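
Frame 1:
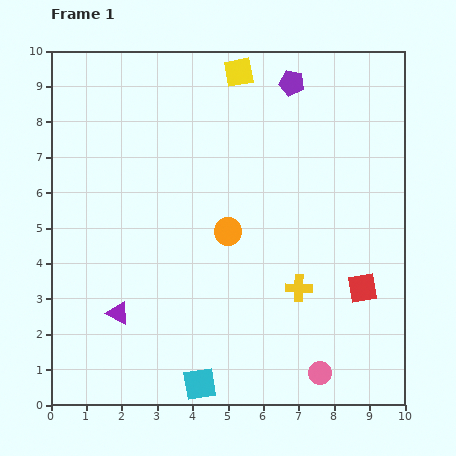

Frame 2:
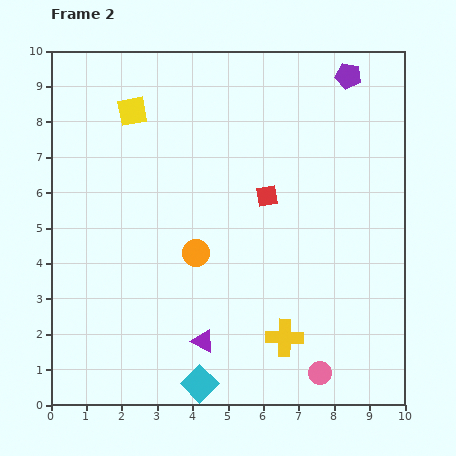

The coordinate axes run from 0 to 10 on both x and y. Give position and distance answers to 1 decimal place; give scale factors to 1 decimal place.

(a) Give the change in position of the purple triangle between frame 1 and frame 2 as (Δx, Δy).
(2.4, -0.8)

The purple triangle was at (1.9, 2.6) in frame 1 and (4.3, 1.8) in frame 2.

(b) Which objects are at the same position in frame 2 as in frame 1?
the pink circle, the cyan square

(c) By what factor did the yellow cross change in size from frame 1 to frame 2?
1.4×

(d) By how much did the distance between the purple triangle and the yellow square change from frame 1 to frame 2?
-0.8

Distance in frame 1: 7.6. Distance in frame 2: 6.8.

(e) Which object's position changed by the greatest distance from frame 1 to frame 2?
the red square

(moved 3.7; next 3.2)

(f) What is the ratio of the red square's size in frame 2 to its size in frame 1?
0.7×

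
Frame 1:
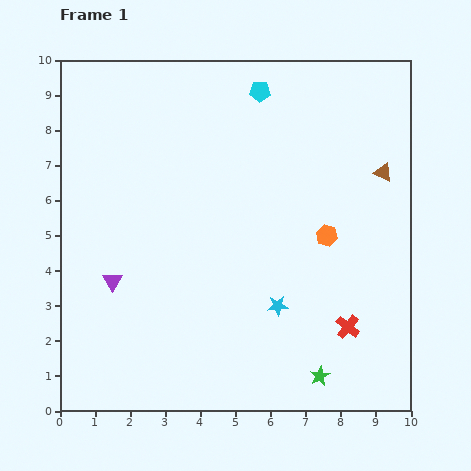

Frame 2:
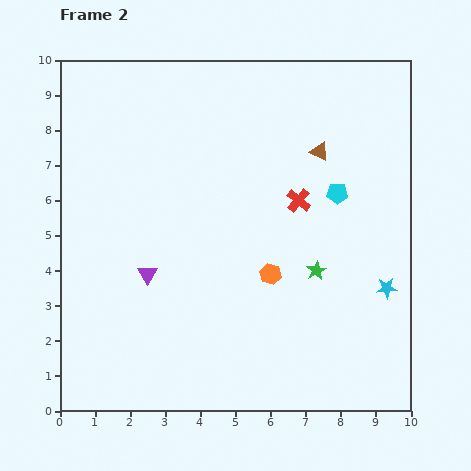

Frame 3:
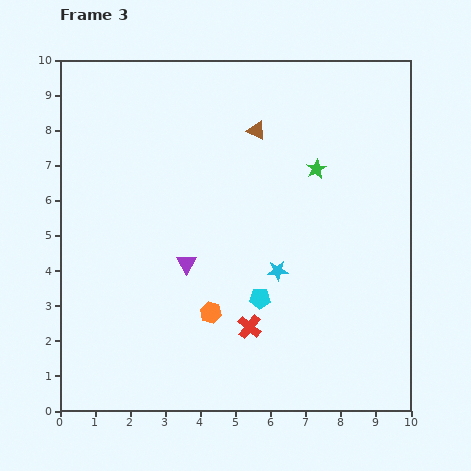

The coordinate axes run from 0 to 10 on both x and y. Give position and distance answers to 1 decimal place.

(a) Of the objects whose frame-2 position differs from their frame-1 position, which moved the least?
the purple triangle

(moved 1.0)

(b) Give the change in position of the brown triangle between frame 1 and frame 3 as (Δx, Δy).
(-3.6, 1.2)

The brown triangle was at (9.2, 6.8) in frame 1 and (5.6, 8.0) in frame 3.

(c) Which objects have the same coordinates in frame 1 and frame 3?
none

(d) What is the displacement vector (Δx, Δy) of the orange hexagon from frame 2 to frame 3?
(-1.7, -1.1)

The orange hexagon was at (6.0, 3.9) in frame 2 and (4.3, 2.8) in frame 3.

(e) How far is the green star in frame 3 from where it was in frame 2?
2.9

The green star moved from (7.3, 4.0) to (7.3, 6.9), a distance of √(0.0² + 2.9²) ≈ 2.9.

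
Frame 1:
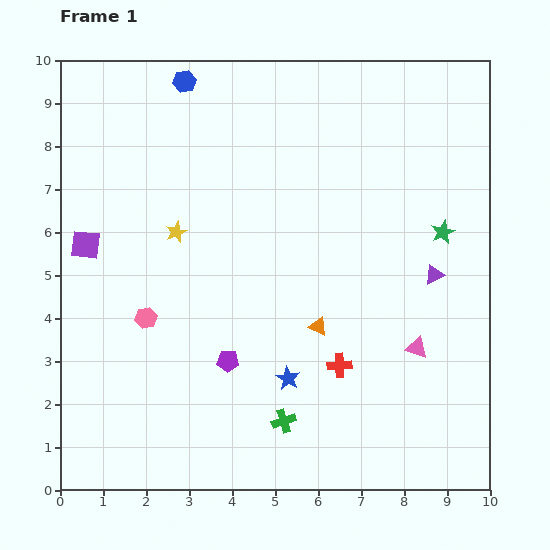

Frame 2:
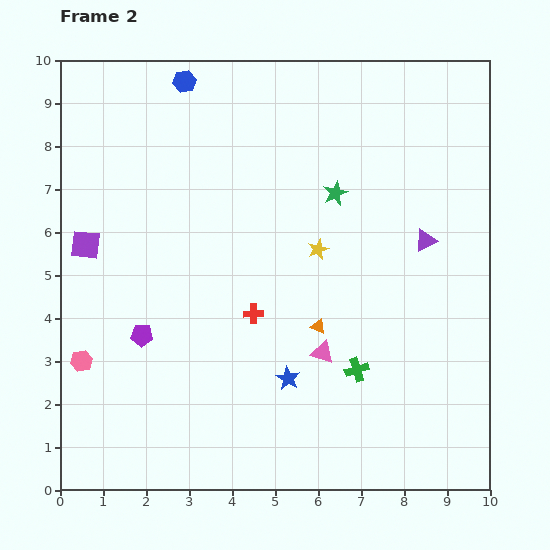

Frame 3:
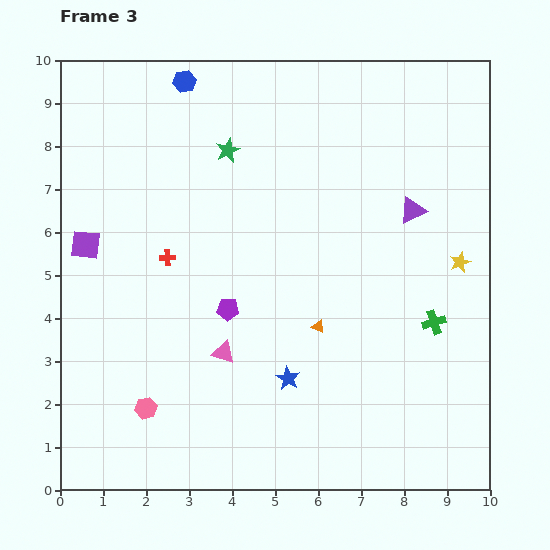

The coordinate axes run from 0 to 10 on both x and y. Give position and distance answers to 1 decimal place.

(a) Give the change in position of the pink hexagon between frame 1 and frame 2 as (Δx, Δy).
(-1.5, -1.0)

The pink hexagon was at (2.0, 4.0) in frame 1 and (0.5, 3.0) in frame 2.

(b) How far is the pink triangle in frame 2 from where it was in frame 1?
2.2

The pink triangle moved from (8.3, 3.3) to (6.1, 3.2), a distance of √(2.2² + 0.1²) ≈ 2.2.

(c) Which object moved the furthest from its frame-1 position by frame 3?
the yellow star

(moved 6.6; next 5.3)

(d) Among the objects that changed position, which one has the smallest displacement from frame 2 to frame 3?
the purple triangle

(moved 0.8)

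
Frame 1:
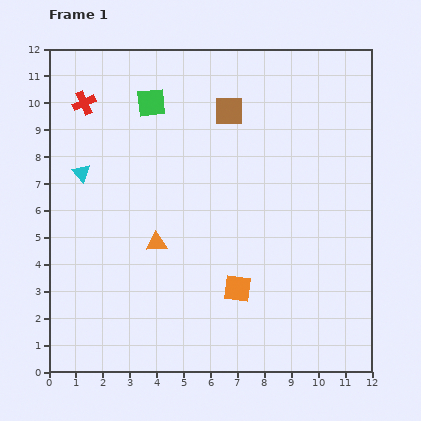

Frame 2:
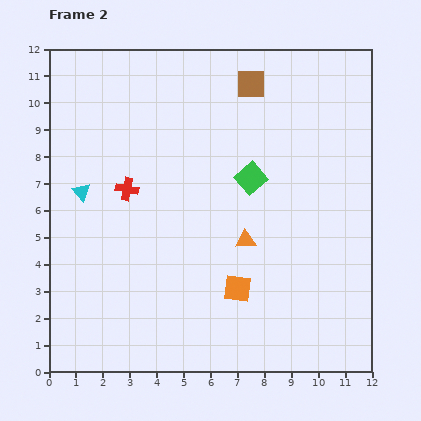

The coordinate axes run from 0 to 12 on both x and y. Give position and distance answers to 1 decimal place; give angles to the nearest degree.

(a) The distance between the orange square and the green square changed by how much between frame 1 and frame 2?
-3.5

Distance in frame 1: 7.6. Distance in frame 2: 4.1.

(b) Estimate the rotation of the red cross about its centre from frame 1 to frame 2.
36° clockwise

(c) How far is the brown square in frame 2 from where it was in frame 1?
1.3

The brown square moved from (6.7, 9.7) to (7.5, 10.7), a distance of √(0.8² + 1.0²) ≈ 1.3.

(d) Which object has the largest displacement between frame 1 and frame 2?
the green square

(moved 4.6; next 3.6)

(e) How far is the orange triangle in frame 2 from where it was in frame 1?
3.3

The orange triangle moved from (4.0, 4.8) to (7.3, 4.9), a distance of √(3.3² + 0.1²) ≈ 3.3.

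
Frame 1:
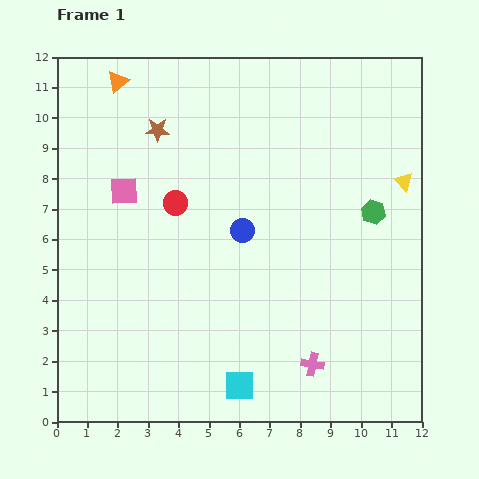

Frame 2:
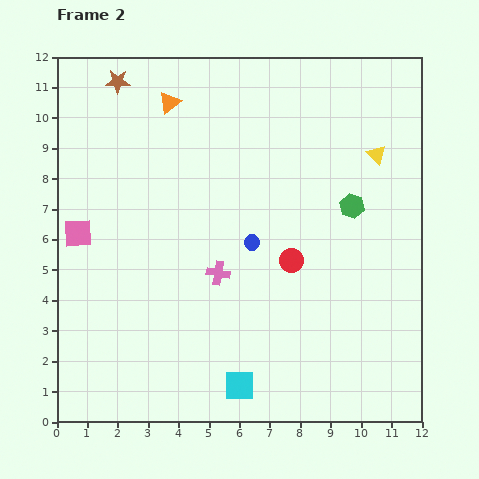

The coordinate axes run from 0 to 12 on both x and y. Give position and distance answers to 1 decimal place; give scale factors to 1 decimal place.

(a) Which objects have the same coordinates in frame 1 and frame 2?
the cyan square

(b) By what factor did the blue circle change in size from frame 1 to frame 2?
0.6×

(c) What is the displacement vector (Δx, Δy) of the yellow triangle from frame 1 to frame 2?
(-0.9, 0.9)

The yellow triangle was at (11.4, 7.9) in frame 1 and (10.5, 8.8) in frame 2.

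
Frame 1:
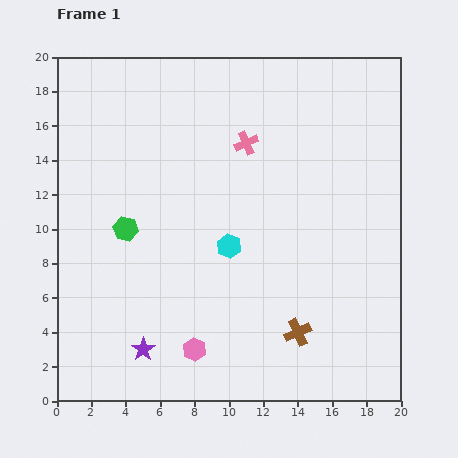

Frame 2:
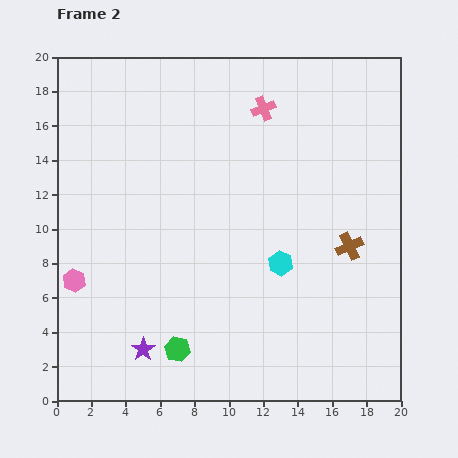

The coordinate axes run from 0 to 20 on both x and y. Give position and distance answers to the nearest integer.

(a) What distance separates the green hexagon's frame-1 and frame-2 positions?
8

The green hexagon moved from (4, 10) to (7, 3), a distance of √(3² + 7²) ≈ 8.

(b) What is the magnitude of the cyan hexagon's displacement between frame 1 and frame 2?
3

The cyan hexagon moved from (10, 9) to (13, 8), a distance of √(3² + 1²) ≈ 3.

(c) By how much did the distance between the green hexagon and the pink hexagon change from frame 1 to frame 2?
-1

Distance in frame 1: 8. Distance in frame 2: 7.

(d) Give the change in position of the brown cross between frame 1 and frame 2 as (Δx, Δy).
(3, 5)

The brown cross was at (14, 4) in frame 1 and (17, 9) in frame 2.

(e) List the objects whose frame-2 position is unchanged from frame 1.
the purple star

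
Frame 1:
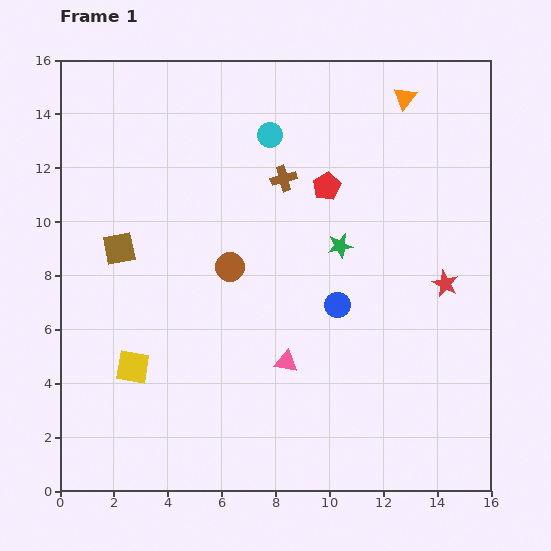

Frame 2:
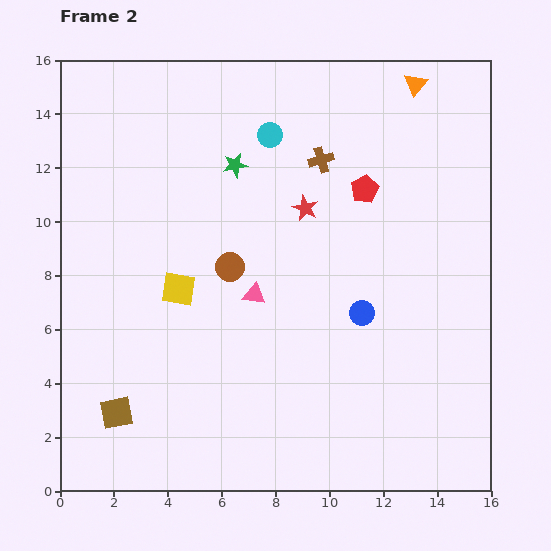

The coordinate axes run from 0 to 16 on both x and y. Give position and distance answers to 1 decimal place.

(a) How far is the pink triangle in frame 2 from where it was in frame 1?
2.8

The pink triangle moved from (8.4, 4.8) to (7.2, 7.3), a distance of √(1.2² + 2.5²) ≈ 2.8.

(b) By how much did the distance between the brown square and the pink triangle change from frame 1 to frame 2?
-0.8

Distance in frame 1: 7.5. Distance in frame 2: 6.7.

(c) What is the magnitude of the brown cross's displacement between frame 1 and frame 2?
1.6

The brown cross moved from (8.3, 11.6) to (9.7, 12.3), a distance of √(1.4² + 0.7²) ≈ 1.6.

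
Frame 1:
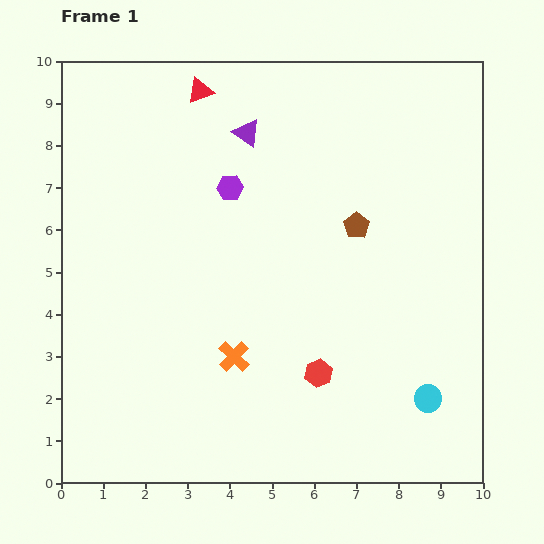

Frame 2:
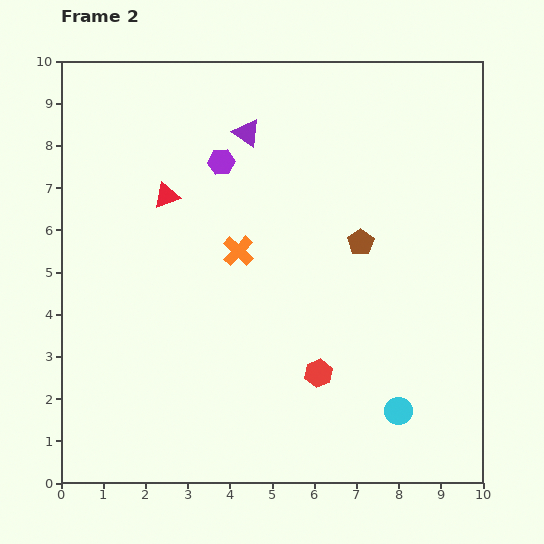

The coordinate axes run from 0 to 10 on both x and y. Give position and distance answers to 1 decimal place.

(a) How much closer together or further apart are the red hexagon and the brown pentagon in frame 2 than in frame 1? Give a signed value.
-0.3

Distance in frame 1: 3.6. Distance in frame 2: 3.3.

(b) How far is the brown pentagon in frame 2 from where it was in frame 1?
0.4

The brown pentagon moved from (7.0, 6.1) to (7.1, 5.7), a distance of √(0.1² + 0.4²) ≈ 0.4.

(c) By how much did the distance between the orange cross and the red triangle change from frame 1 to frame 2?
-4.3

Distance in frame 1: 6.4. Distance in frame 2: 2.1.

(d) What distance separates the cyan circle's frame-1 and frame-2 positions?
0.8

The cyan circle moved from (8.7, 2.0) to (8.0, 1.7), a distance of √(0.7² + 0.3²) ≈ 0.8.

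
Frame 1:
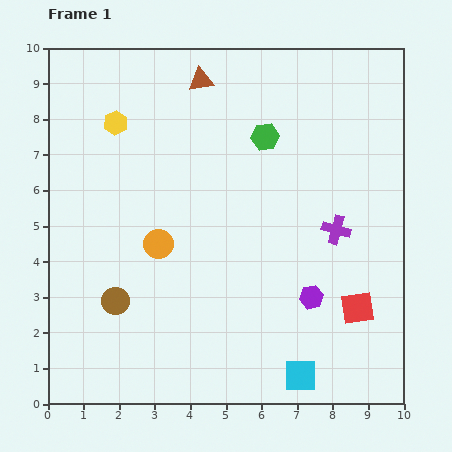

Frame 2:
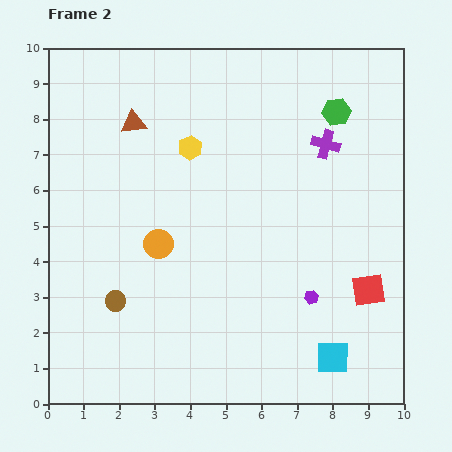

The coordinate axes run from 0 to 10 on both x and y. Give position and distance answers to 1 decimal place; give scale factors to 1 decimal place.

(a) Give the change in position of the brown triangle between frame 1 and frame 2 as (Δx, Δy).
(-1.9, -1.2)

The brown triangle was at (4.3, 9.1) in frame 1 and (2.4, 7.9) in frame 2.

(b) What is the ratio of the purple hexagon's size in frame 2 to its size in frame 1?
0.6×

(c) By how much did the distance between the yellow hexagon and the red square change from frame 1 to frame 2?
-2.2

Distance in frame 1: 8.6. Distance in frame 2: 6.4.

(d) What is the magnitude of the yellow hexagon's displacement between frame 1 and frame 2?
2.2

The yellow hexagon moved from (1.9, 7.9) to (4.0, 7.2), a distance of √(2.1² + 0.7²) ≈ 2.2.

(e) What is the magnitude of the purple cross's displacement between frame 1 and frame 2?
2.4

The purple cross moved from (8.1, 4.9) to (7.8, 7.3), a distance of √(0.3² + 2.4²) ≈ 2.4.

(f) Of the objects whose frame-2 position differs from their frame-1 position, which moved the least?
the red square

(moved 0.6)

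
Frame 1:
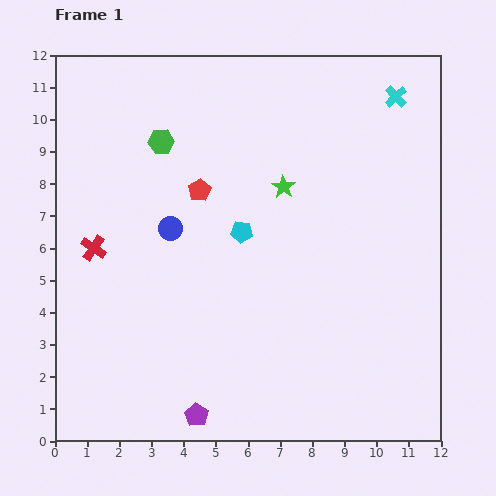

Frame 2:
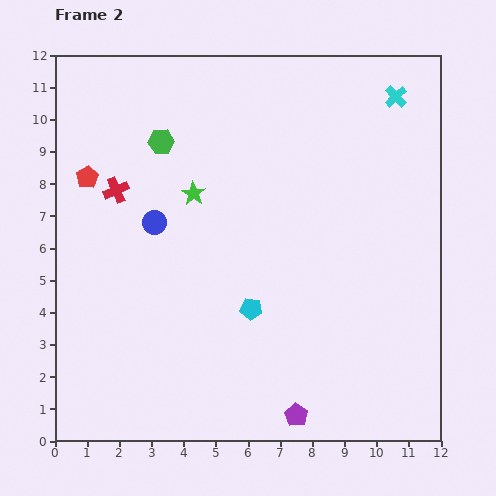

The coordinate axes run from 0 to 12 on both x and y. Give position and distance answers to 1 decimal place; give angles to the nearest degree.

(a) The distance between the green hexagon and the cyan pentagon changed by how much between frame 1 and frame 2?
+2.1

Distance in frame 1: 3.8. Distance in frame 2: 5.9.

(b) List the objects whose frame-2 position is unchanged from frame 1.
the green hexagon, the cyan cross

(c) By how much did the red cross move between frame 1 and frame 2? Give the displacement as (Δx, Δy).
(0.7, 1.8)

The red cross was at (1.2, 6.0) in frame 1 and (1.9, 7.8) in frame 2.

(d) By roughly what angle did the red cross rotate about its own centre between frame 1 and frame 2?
32° clockwise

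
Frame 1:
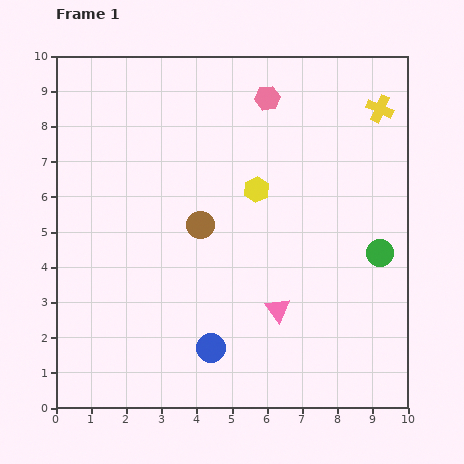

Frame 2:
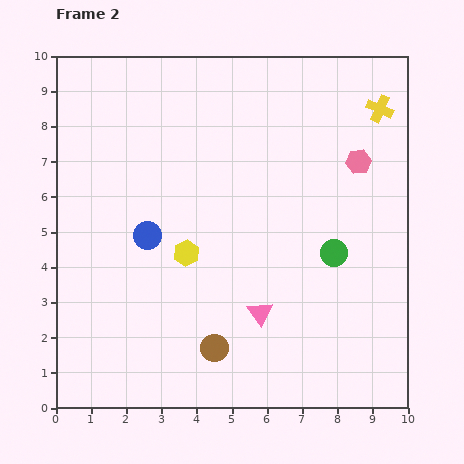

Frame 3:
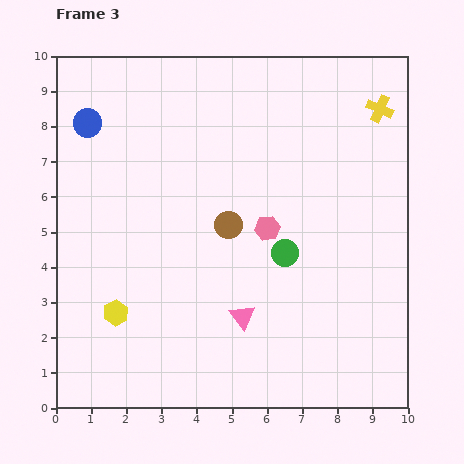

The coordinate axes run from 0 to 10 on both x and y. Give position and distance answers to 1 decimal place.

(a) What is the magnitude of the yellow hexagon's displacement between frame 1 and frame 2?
2.7

The yellow hexagon moved from (5.7, 6.2) to (3.7, 4.4), a distance of √(2.0² + 1.8²) ≈ 2.7.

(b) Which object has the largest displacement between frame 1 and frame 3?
the blue circle

(moved 7.3; next 5.3)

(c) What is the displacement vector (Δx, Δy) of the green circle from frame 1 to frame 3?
(-2.7, 0.0)

The green circle was at (9.2, 4.4) in frame 1 and (6.5, 4.4) in frame 3.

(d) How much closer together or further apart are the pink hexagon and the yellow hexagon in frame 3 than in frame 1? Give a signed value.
+2.3

Distance in frame 1: 2.6. Distance in frame 3: 4.9.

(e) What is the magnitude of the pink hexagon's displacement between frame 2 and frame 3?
3.2

The pink hexagon moved from (8.6, 7.0) to (6.0, 5.1), a distance of √(2.6² + 1.9²) ≈ 3.2.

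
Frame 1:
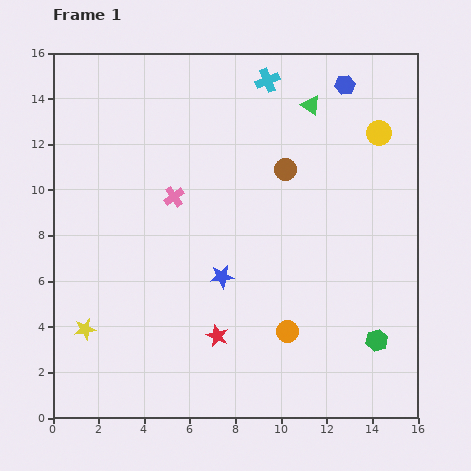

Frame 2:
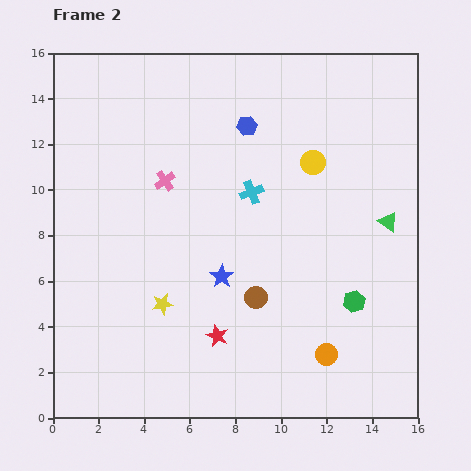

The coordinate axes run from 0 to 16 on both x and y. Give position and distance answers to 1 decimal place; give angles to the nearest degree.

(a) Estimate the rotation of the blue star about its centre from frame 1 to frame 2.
28° counter-clockwise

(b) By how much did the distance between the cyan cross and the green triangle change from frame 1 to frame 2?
+3.9

Distance in frame 1: 2.2. Distance in frame 2: 6.1.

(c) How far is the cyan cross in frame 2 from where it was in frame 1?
4.9

The cyan cross moved from (9.4, 14.8) to (8.7, 9.9), a distance of √(0.7² + 4.9²) ≈ 4.9.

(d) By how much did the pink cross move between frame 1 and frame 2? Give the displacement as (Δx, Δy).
(-0.4, 0.7)

The pink cross was at (5.3, 9.7) in frame 1 and (4.9, 10.4) in frame 2.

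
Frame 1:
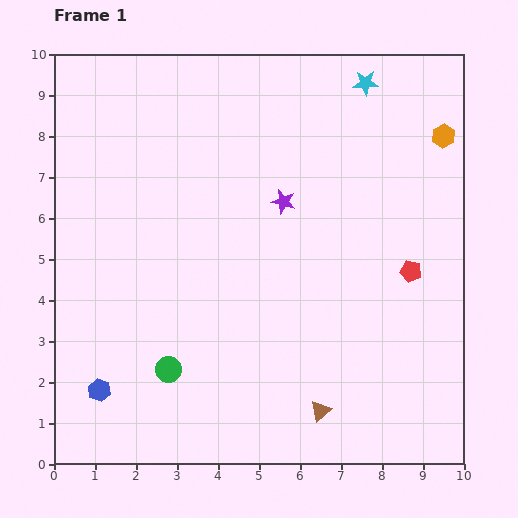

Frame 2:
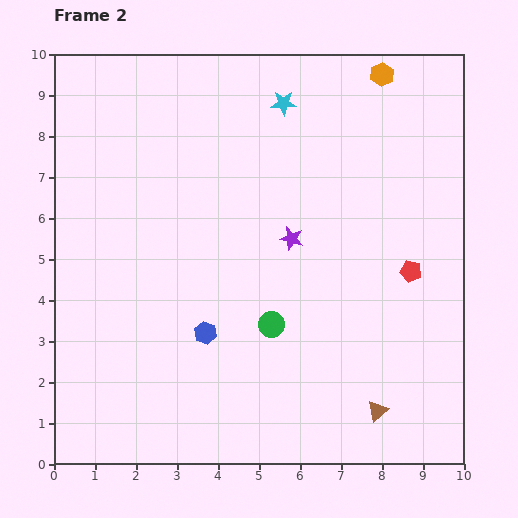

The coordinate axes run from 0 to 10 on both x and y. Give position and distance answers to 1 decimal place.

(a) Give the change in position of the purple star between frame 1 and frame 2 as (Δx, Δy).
(0.2, -0.9)

The purple star was at (5.6, 6.4) in frame 1 and (5.8, 5.5) in frame 2.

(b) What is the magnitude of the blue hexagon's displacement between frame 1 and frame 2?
3.0

The blue hexagon moved from (1.1, 1.8) to (3.7, 3.2), a distance of √(2.6² + 1.4²) ≈ 3.0.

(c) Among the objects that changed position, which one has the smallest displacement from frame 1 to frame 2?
the purple star

(moved 0.9)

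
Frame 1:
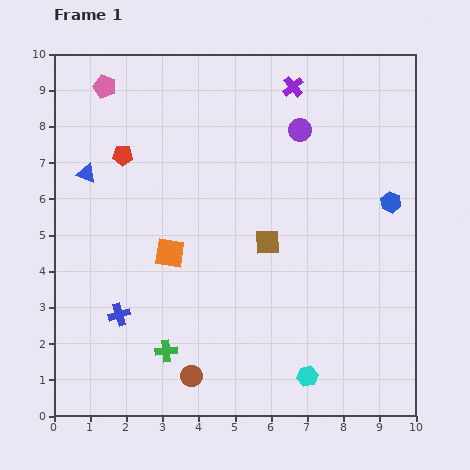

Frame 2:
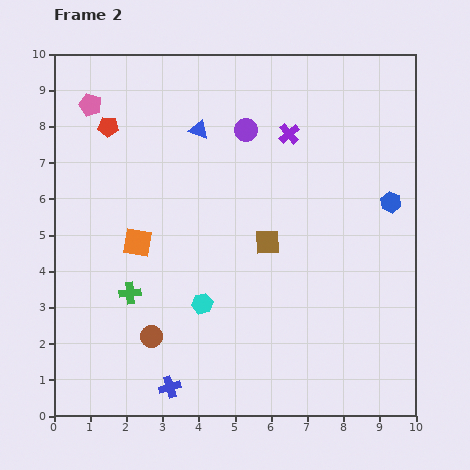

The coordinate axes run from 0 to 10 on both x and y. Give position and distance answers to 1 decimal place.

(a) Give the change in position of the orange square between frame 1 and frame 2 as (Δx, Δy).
(-0.9, 0.3)

The orange square was at (3.2, 4.5) in frame 1 and (2.3, 4.8) in frame 2.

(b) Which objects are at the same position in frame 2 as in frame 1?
the blue hexagon, the brown square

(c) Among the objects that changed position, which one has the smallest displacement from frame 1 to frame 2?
the pink pentagon

(moved 0.6)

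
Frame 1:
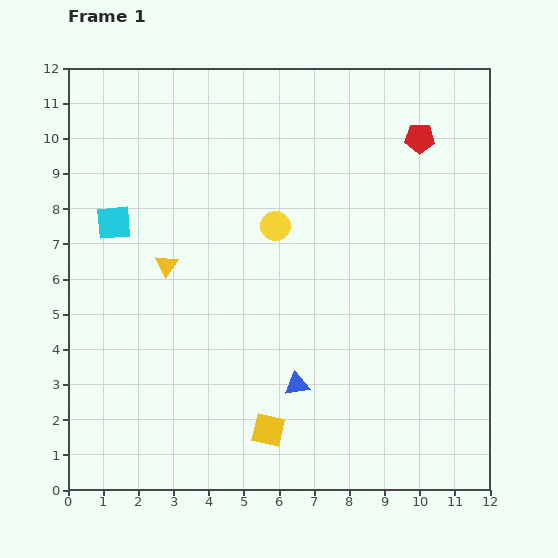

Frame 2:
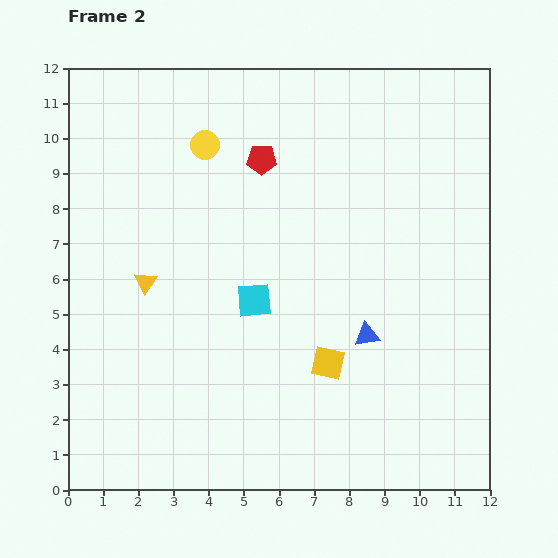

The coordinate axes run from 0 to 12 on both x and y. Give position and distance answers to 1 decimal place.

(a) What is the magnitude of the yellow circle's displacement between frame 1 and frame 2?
3.0

The yellow circle moved from (5.9, 7.5) to (3.9, 9.8), a distance of √(2.0² + 2.3²) ≈ 3.0.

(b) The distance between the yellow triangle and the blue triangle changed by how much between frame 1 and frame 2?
+1.5

Distance in frame 1: 5.0. Distance in frame 2: 6.5.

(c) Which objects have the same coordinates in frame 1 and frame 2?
none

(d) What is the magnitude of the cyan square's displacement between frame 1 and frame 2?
4.6

The cyan square moved from (1.3, 7.6) to (5.3, 5.4), a distance of √(4.0² + 2.2²) ≈ 4.6.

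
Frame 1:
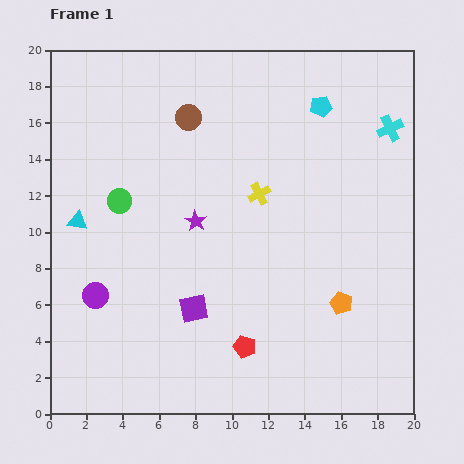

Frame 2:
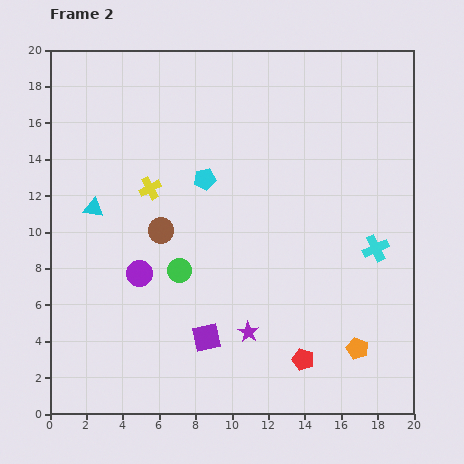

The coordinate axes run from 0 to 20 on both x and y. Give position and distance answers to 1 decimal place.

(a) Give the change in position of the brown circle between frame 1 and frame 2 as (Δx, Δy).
(-1.5, -6.2)

The brown circle was at (7.6, 16.3) in frame 1 and (6.1, 10.1) in frame 2.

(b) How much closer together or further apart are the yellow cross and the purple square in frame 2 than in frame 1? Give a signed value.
+1.5

Distance in frame 1: 7.3. Distance in frame 2: 8.8.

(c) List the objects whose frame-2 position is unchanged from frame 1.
none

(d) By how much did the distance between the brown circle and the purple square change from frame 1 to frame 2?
-4.1

Distance in frame 1: 10.5. Distance in frame 2: 6.4.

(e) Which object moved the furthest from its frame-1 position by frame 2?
the cyan pentagon

(moved 7.5; next 6.8)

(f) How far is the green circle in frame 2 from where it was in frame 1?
5.0

The green circle moved from (3.8, 11.7) to (7.1, 7.9), a distance of √(3.3² + 3.8²) ≈ 5.0.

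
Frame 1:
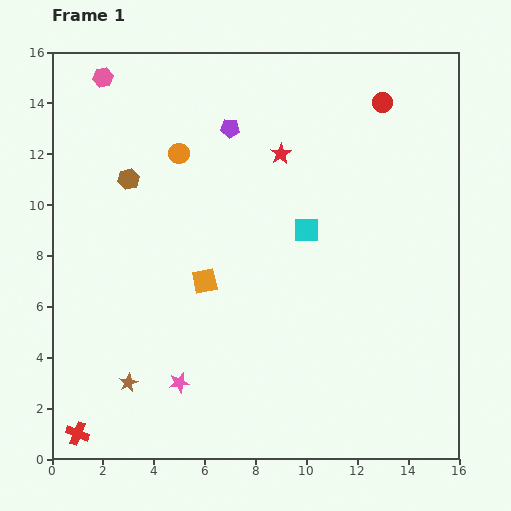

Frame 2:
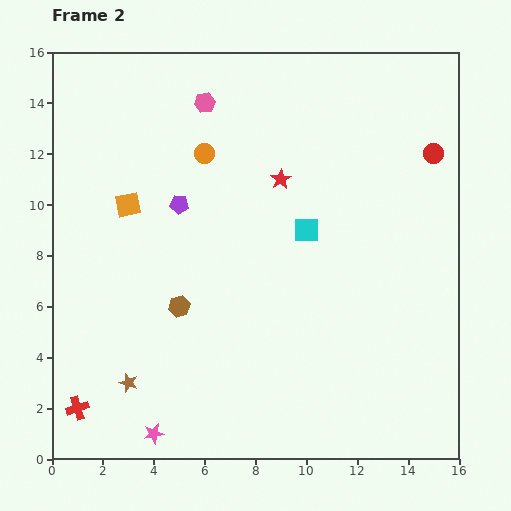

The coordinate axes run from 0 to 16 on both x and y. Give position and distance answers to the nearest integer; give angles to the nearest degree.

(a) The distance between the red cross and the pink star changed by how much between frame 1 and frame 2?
-1

Distance in frame 1: 4. Distance in frame 2: 3.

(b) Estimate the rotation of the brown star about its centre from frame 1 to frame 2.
27° counter-clockwise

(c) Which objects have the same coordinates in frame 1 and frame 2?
the brown star, the cyan square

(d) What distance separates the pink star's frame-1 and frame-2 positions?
2

The pink star moved from (5, 3) to (4, 1), a distance of √(1² + 2²) ≈ 2.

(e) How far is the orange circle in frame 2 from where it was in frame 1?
1

The orange circle moved from (5, 12) to (6, 12), a distance of √(1² + 0²) ≈ 1.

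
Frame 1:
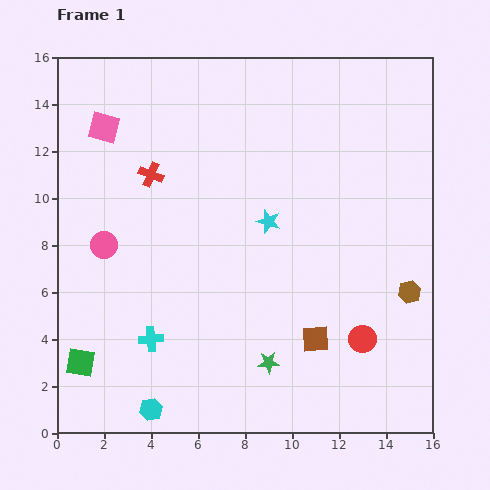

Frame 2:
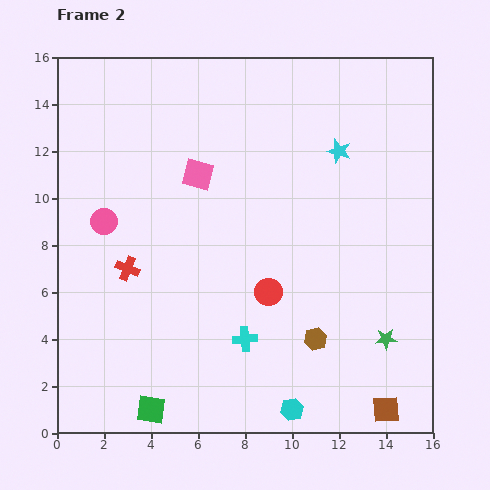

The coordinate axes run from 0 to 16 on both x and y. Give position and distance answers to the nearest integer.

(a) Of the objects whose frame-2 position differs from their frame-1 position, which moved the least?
the pink circle

(moved 1)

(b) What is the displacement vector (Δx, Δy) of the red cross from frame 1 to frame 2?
(-1, -4)

The red cross was at (4, 11) in frame 1 and (3, 7) in frame 2.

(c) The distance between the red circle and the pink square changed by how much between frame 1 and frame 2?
-8

Distance in frame 1: 14. Distance in frame 2: 6.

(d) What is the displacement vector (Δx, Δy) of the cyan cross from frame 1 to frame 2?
(4, 0)

The cyan cross was at (4, 4) in frame 1 and (8, 4) in frame 2.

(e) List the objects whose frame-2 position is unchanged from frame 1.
none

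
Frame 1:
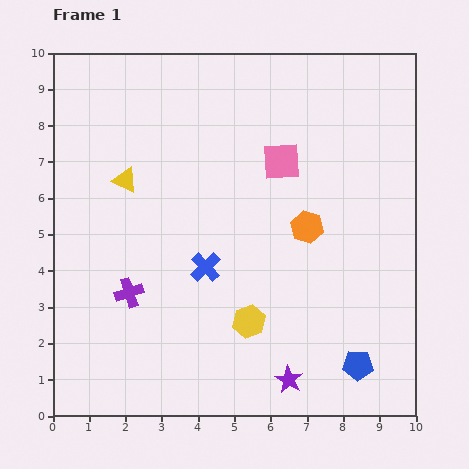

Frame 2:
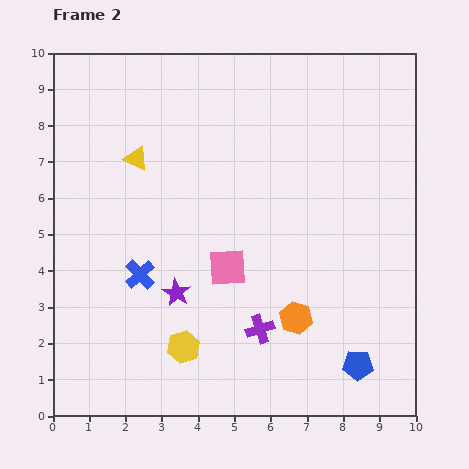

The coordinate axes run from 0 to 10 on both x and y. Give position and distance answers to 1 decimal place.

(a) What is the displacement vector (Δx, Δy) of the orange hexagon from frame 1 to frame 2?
(-0.3, -2.5)

The orange hexagon was at (7.0, 5.2) in frame 1 and (6.7, 2.7) in frame 2.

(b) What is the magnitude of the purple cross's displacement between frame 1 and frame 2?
3.7

The purple cross moved from (2.1, 3.4) to (5.7, 2.4), a distance of √(3.6² + 1.0²) ≈ 3.7.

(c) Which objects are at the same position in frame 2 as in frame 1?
the blue pentagon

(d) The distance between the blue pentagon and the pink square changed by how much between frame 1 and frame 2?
-1.5

Distance in frame 1: 6.0. Distance in frame 2: 4.5.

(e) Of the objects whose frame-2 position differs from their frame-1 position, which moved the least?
the yellow triangle

(moved 0.7)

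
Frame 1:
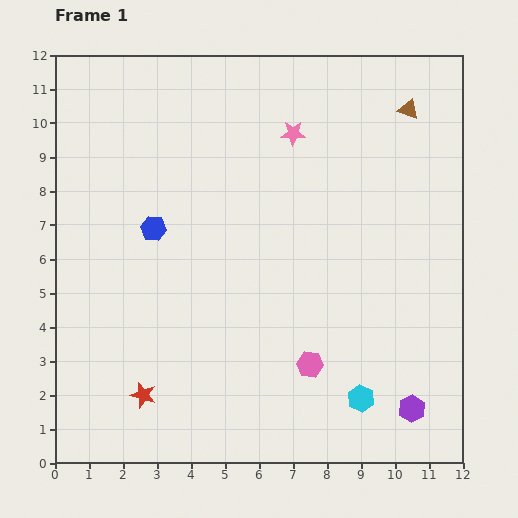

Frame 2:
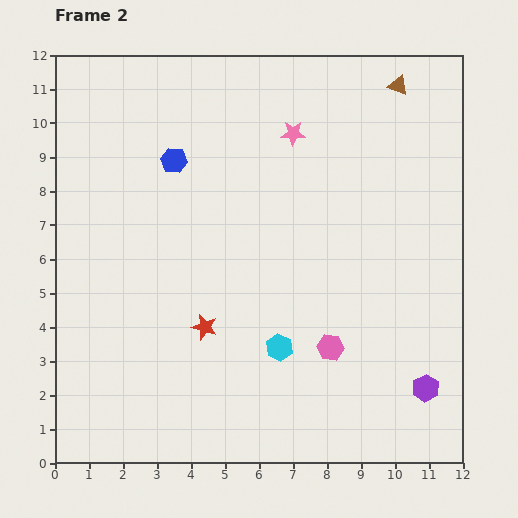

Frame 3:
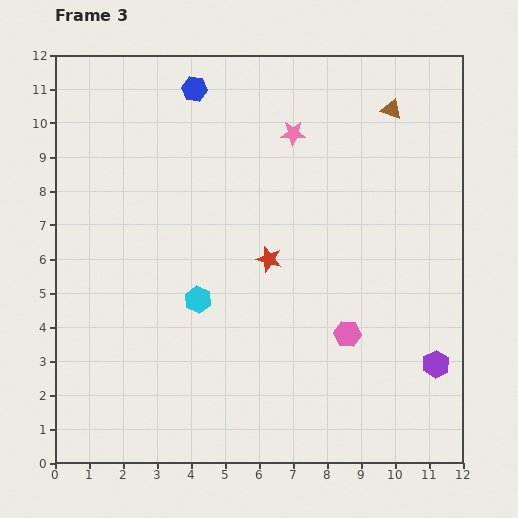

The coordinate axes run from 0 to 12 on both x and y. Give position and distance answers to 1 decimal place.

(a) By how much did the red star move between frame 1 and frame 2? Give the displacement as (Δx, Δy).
(1.8, 2.0)

The red star was at (2.6, 2.0) in frame 1 and (4.4, 4.0) in frame 2.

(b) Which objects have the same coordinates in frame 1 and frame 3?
the pink star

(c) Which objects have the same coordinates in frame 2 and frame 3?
the pink star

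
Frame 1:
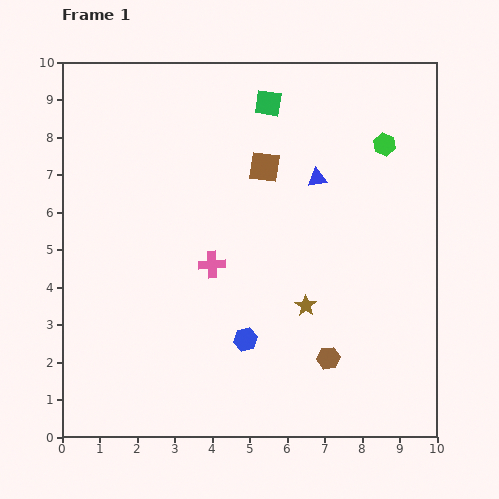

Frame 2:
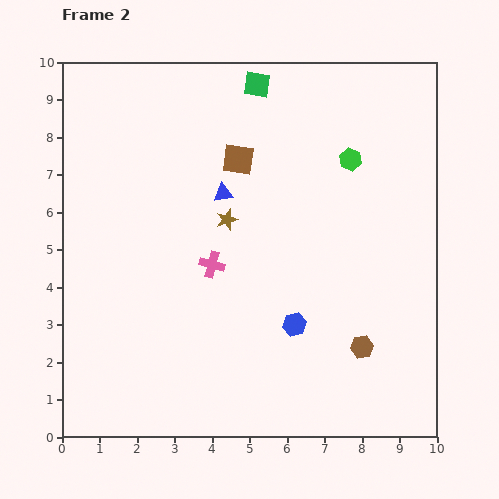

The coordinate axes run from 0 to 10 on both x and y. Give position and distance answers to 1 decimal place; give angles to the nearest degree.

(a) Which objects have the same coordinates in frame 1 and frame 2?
the pink cross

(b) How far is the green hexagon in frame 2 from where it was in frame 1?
1.0

The green hexagon moved from (8.6, 7.8) to (7.7, 7.4), a distance of √(0.9² + 0.4²) ≈ 1.0.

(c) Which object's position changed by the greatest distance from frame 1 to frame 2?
the brown star

(moved 3.1; next 2.5)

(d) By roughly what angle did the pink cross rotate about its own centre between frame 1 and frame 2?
18° clockwise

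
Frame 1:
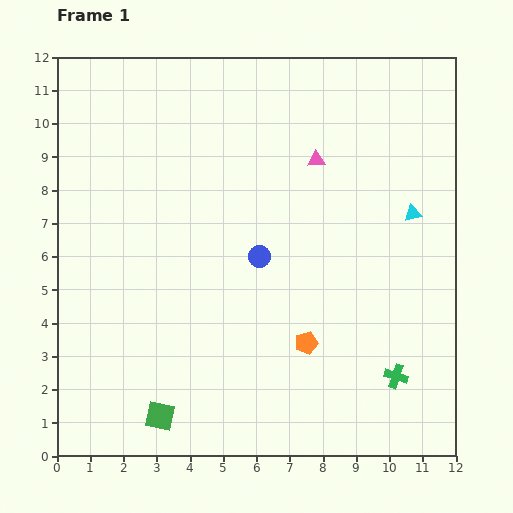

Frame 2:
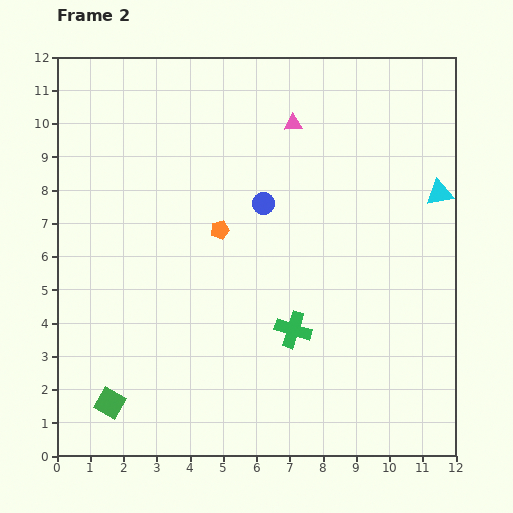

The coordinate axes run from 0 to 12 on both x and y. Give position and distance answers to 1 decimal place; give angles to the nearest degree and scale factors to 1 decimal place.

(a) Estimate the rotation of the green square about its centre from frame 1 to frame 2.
17° clockwise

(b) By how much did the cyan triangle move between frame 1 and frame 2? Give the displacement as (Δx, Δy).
(0.8, 0.6)

The cyan triangle was at (10.7, 7.3) in frame 1 and (11.5, 7.9) in frame 2.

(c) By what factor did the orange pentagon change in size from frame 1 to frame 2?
0.8×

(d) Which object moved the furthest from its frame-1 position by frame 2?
the orange pentagon

(moved 4.3; next 3.4)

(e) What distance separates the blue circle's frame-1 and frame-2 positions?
1.6

The blue circle moved from (6.1, 6.0) to (6.2, 7.6), a distance of √(0.1² + 1.6²) ≈ 1.6.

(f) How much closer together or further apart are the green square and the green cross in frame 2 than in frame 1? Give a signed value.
-1.3

Distance in frame 1: 7.2. Distance in frame 2: 5.9.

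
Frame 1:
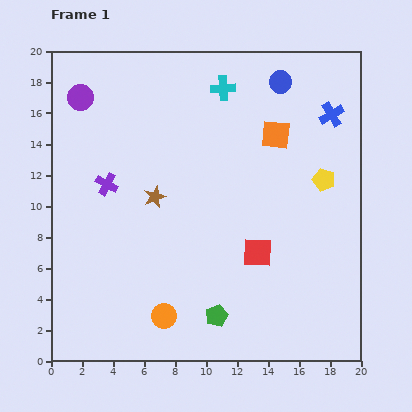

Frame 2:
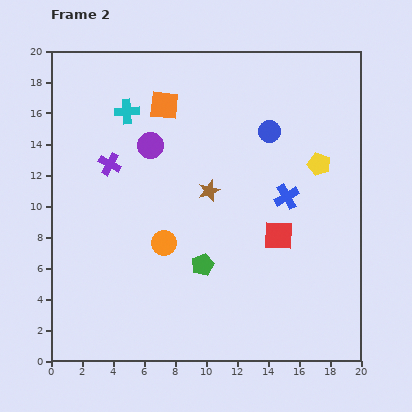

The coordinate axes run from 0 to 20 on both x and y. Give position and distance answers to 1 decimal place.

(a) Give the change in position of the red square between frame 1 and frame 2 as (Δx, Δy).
(1.4, 1.1)

The red square was at (13.3, 7.0) in frame 1 and (14.7, 8.1) in frame 2.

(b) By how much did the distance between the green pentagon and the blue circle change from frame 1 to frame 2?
-6.0

Distance in frame 1: 15.6. Distance in frame 2: 9.6.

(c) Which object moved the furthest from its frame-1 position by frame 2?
the orange square

(moved 7.4; next 6.4)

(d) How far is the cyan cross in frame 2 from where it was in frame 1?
6.4

The cyan cross moved from (11.1, 17.6) to (4.9, 16.1), a distance of √(6.2² + 1.5²) ≈ 6.4.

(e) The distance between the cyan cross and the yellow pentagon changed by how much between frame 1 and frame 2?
+4.1

Distance in frame 1: 8.8. Distance in frame 2: 12.9.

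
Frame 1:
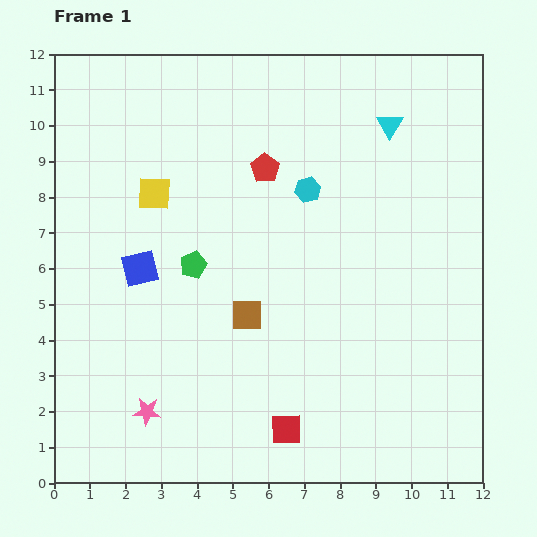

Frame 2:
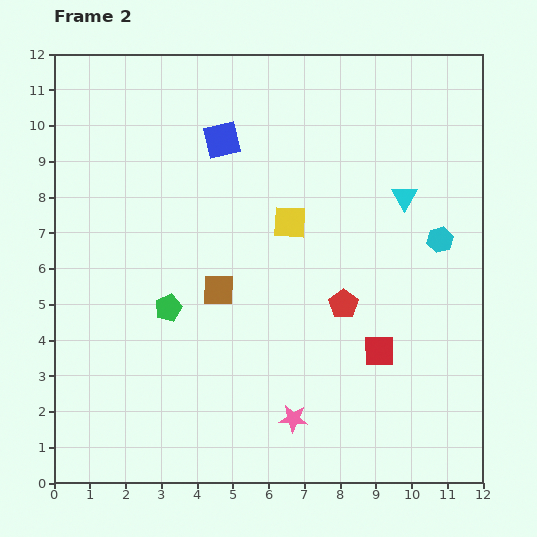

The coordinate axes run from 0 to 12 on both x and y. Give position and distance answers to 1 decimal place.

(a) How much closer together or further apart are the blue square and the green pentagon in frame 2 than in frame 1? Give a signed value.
+3.4

Distance in frame 1: 1.5. Distance in frame 2: 4.9.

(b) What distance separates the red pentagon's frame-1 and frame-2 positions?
4.4

The red pentagon moved from (5.9, 8.8) to (8.1, 5.0), a distance of √(2.2² + 3.8²) ≈ 4.4.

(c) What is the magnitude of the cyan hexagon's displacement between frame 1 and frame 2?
4.0

The cyan hexagon moved from (7.1, 8.2) to (10.8, 6.8), a distance of √(3.7² + 1.4²) ≈ 4.0.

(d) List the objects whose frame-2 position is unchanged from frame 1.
none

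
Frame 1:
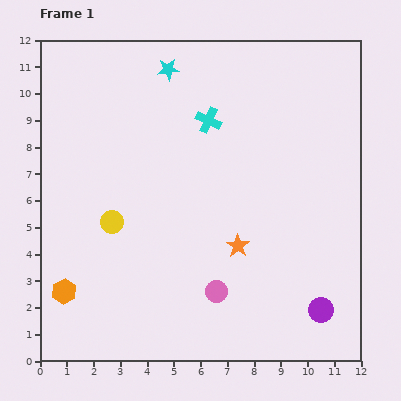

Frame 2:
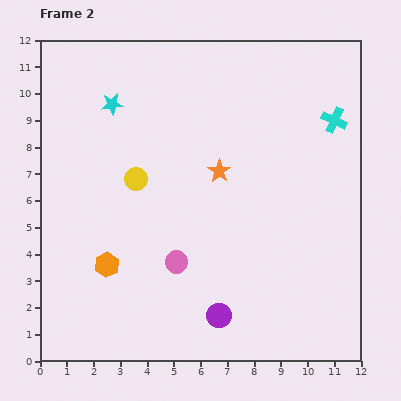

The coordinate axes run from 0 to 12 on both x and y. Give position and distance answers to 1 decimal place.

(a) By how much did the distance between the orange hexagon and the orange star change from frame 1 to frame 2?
-1.2

Distance in frame 1: 6.7. Distance in frame 2: 5.5.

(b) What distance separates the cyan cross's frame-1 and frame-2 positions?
4.7

The cyan cross moved from (6.3, 9.0) to (11.0, 9.0), a distance of √(4.7² + 0.0²) ≈ 4.7.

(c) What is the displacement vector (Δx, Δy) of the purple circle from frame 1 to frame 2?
(-3.8, -0.2)

The purple circle was at (10.5, 1.9) in frame 1 and (6.7, 1.7) in frame 2.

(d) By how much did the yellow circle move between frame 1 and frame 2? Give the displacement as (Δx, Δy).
(0.9, 1.6)

The yellow circle was at (2.7, 5.2) in frame 1 and (3.6, 6.8) in frame 2.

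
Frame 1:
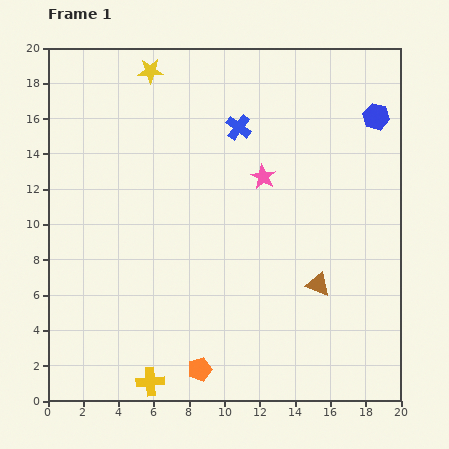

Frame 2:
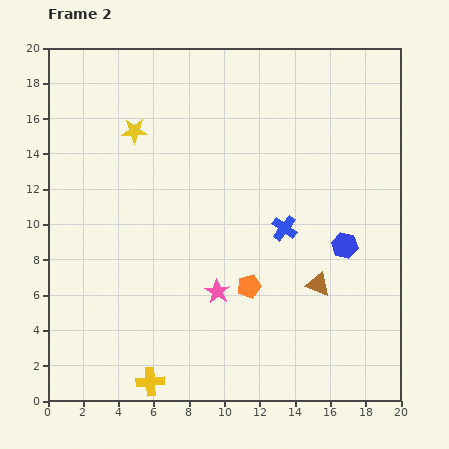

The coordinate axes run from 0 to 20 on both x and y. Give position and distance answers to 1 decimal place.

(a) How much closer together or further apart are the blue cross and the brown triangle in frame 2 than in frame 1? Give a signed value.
-6.3

Distance in frame 1: 10.0. Distance in frame 2: 3.7.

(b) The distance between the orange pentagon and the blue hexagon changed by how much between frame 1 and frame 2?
-11.5

Distance in frame 1: 17.4. Distance in frame 2: 5.9.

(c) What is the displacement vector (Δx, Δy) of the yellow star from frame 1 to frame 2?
(-0.9, -3.4)

The yellow star was at (5.8, 18.7) in frame 1 and (4.9, 15.3) in frame 2.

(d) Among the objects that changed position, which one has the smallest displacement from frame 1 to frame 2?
the yellow star

(moved 3.5)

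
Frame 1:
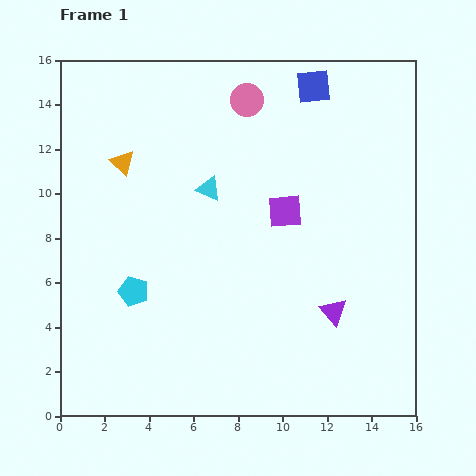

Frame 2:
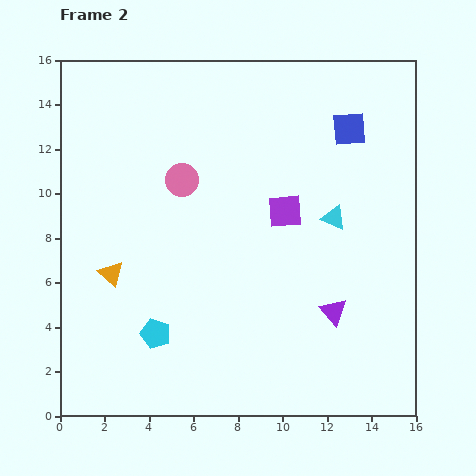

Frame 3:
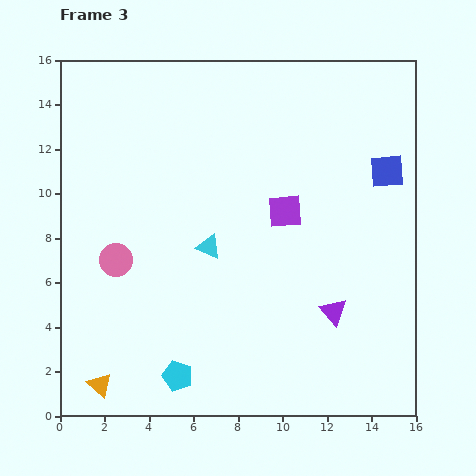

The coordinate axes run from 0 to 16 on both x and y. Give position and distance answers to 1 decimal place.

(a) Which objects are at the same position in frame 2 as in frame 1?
the purple triangle, the purple square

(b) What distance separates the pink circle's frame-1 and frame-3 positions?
9.3

The pink circle moved from (8.4, 14.2) to (2.5, 7.0), a distance of √(5.9² + 7.2²) ≈ 9.3.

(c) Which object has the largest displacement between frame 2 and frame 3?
the cyan triangle

(moved 5.7; next 5.0)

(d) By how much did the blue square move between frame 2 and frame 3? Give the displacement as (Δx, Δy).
(1.7, -1.9)

The blue square was at (13.0, 12.9) in frame 2 and (14.7, 11.0) in frame 3.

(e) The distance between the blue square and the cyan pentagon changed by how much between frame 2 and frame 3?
+0.5

Distance in frame 2: 12.7. Distance in frame 3: 13.2.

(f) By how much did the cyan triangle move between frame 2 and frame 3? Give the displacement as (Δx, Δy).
(-5.6, -1.3)

The cyan triangle was at (12.3, 8.9) in frame 2 and (6.7, 7.6) in frame 3.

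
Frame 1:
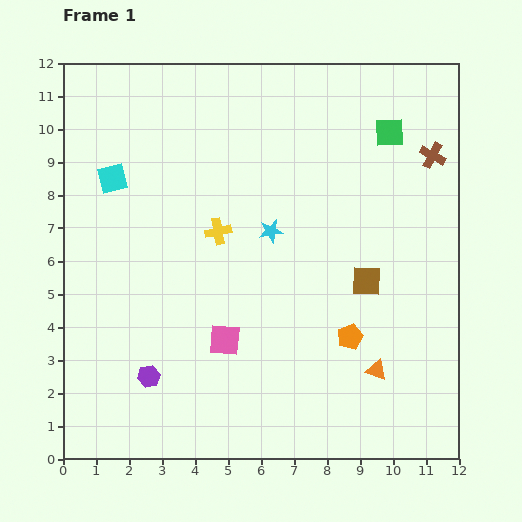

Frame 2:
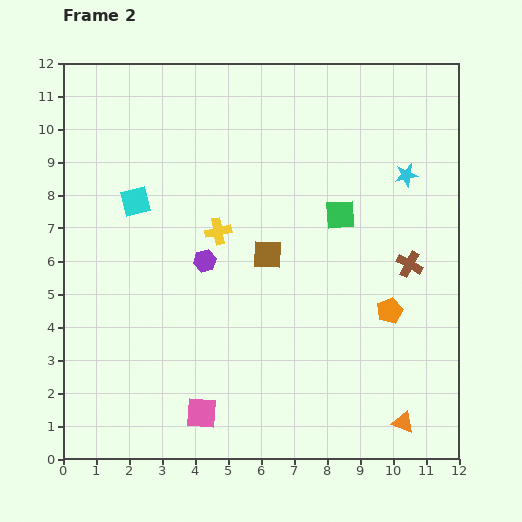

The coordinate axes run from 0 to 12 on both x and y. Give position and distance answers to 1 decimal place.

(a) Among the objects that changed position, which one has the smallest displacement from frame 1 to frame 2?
the cyan square

(moved 1.0)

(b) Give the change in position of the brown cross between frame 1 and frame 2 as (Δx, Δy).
(-0.7, -3.3)

The brown cross was at (11.2, 9.2) in frame 1 and (10.5, 5.9) in frame 2.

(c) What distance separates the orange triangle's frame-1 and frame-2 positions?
1.8

The orange triangle moved from (9.5, 2.7) to (10.3, 1.1), a distance of √(0.8² + 1.6²) ≈ 1.8.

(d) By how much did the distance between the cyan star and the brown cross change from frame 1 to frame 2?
-2.7

Distance in frame 1: 5.4. Distance in frame 2: 2.7.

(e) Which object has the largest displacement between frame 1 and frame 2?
the cyan star

(moved 4.4; next 3.9)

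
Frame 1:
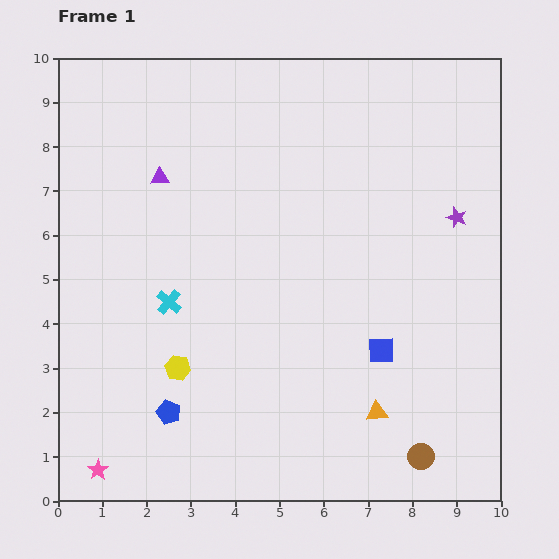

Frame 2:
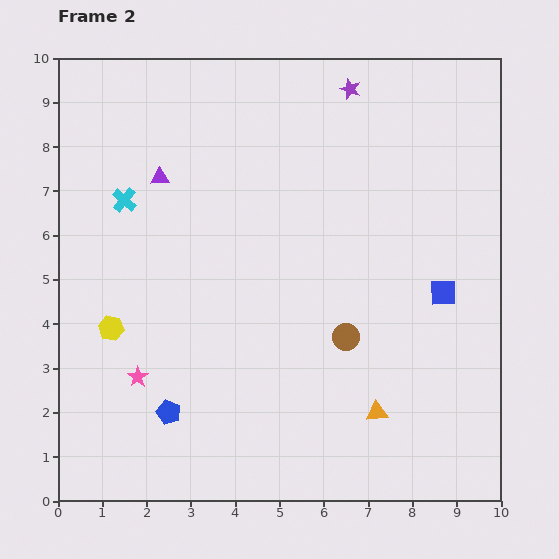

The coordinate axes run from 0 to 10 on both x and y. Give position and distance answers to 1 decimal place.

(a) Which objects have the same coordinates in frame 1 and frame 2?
the blue pentagon, the purple triangle, the orange triangle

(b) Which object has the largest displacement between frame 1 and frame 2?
the purple star

(moved 3.8; next 3.2)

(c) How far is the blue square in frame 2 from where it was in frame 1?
1.9

The blue square moved from (7.3, 3.4) to (8.7, 4.7), a distance of √(1.4² + 1.3²) ≈ 1.9.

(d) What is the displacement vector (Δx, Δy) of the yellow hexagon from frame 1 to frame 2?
(-1.5, 0.9)

The yellow hexagon was at (2.7, 3.0) in frame 1 and (1.2, 3.9) in frame 2.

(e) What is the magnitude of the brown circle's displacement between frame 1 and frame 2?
3.2

The brown circle moved from (8.2, 1.0) to (6.5, 3.7), a distance of √(1.7² + 2.7²) ≈ 3.2.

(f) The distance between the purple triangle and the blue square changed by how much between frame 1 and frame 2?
+0.6

Distance in frame 1: 6.3. Distance in frame 2: 6.9.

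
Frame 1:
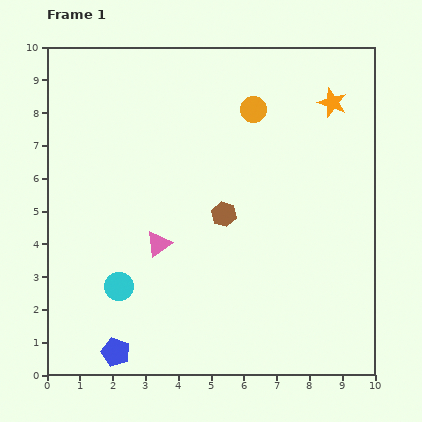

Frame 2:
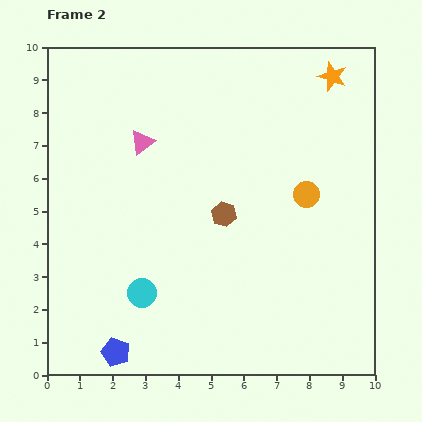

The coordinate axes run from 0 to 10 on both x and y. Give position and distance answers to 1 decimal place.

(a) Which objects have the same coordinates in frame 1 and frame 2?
the blue pentagon, the brown hexagon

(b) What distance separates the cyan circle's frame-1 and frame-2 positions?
0.7

The cyan circle moved from (2.2, 2.7) to (2.9, 2.5), a distance of √(0.7² + 0.2²) ≈ 0.7.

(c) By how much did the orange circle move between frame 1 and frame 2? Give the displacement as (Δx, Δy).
(1.6, -2.6)

The orange circle was at (6.3, 8.1) in frame 1 and (7.9, 5.5) in frame 2.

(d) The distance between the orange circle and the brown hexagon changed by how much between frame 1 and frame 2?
-0.7

Distance in frame 1: 3.3. Distance in frame 2: 2.6.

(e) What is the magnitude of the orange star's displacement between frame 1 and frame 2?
0.8

The orange star moved from (8.7, 8.3) to (8.7, 9.1), a distance of √(0.0² + 0.8²) ≈ 0.8.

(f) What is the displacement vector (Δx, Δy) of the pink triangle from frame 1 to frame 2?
(-0.5, 3.1)

The pink triangle was at (3.4, 4.0) in frame 1 and (2.9, 7.1) in frame 2.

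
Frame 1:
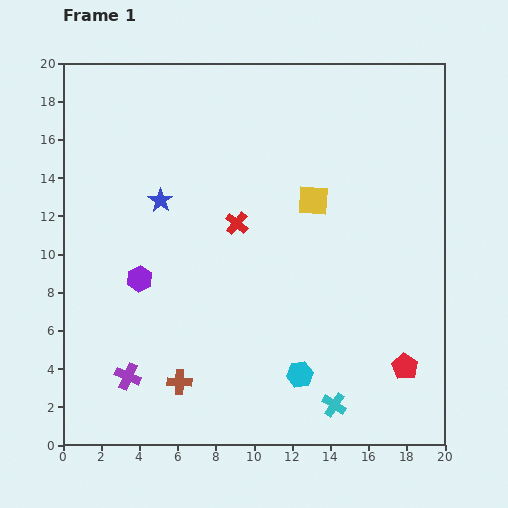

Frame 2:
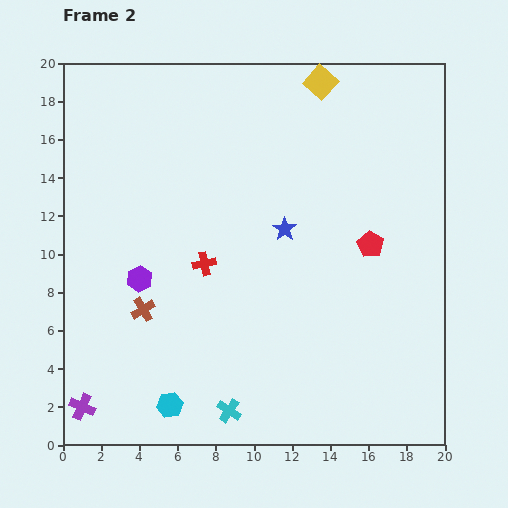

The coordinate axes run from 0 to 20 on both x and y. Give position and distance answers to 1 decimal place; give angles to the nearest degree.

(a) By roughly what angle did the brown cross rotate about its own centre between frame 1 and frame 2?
33° counter-clockwise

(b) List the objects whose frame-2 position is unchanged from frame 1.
the purple hexagon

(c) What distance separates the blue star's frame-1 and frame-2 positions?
6.7

The blue star moved from (5.1, 12.8) to (11.6, 11.3), a distance of √(6.5² + 1.5²) ≈ 6.7.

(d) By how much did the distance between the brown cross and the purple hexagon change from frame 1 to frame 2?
-4.2

Distance in frame 1: 5.8. Distance in frame 2: 1.6.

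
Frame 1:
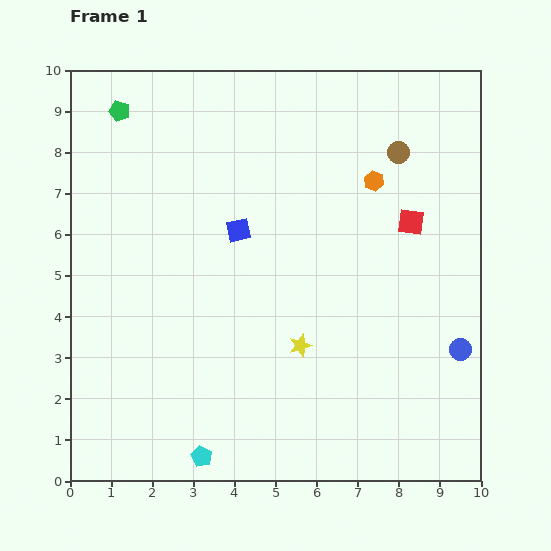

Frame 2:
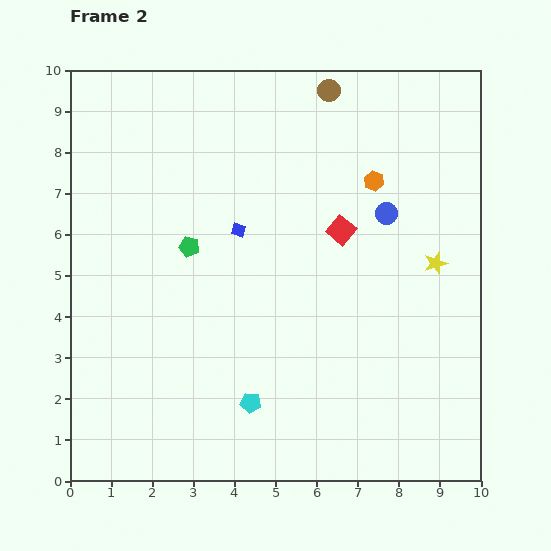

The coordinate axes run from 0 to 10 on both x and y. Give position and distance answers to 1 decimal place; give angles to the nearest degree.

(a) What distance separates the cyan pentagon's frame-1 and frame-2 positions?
1.8

The cyan pentagon moved from (3.2, 0.6) to (4.4, 1.9), a distance of √(1.2² + 1.3²) ≈ 1.8.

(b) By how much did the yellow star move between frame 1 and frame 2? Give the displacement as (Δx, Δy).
(3.3, 2.0)

The yellow star was at (5.6, 3.3) in frame 1 and (8.9, 5.3) in frame 2.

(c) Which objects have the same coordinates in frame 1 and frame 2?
the orange hexagon, the blue square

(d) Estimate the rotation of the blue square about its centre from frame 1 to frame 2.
33° clockwise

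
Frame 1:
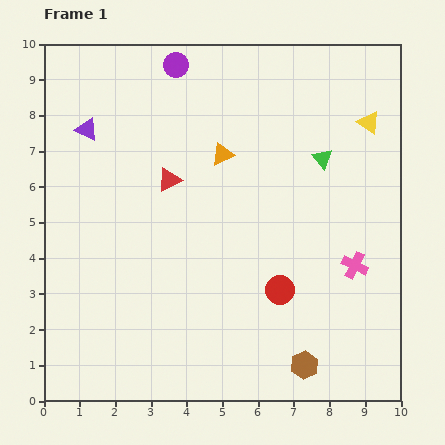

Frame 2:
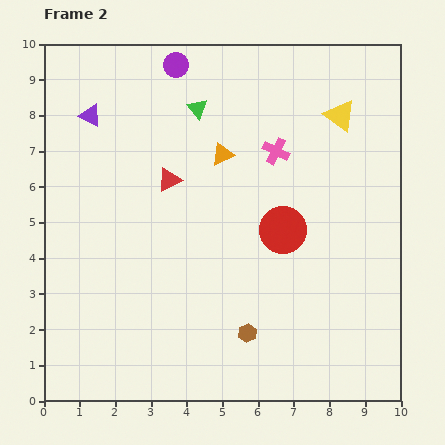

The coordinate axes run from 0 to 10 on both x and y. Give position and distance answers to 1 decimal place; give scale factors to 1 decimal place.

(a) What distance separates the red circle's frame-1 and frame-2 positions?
1.7

The red circle moved from (6.6, 3.1) to (6.7, 4.8), a distance of √(0.1² + 1.7²) ≈ 1.7.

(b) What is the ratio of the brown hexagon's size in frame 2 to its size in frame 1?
0.7×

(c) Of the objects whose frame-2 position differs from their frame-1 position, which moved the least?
the purple triangle

(moved 0.4)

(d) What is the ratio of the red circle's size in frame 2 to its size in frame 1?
1.6×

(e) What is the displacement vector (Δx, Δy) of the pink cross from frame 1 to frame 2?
(-2.2, 3.2)

The pink cross was at (8.7, 3.8) in frame 1 and (6.5, 7.0) in frame 2.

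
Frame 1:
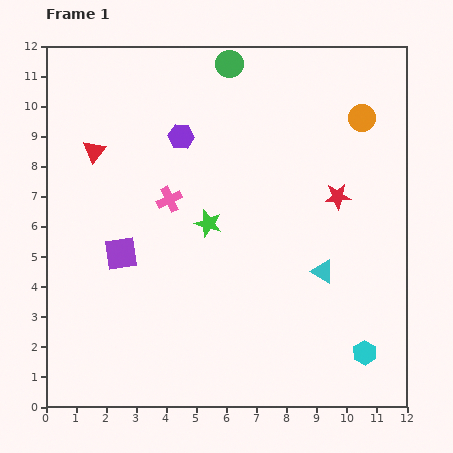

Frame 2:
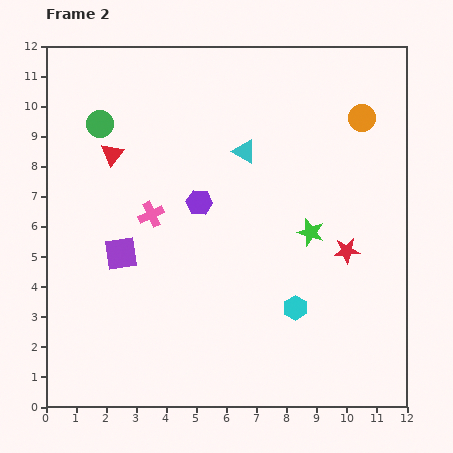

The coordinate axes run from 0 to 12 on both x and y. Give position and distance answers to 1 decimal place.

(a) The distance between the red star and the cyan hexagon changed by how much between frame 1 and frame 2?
-2.8

Distance in frame 1: 5.3. Distance in frame 2: 2.5.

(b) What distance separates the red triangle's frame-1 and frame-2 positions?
0.6

The red triangle moved from (1.6, 8.5) to (2.2, 8.4), a distance of √(0.6² + 0.1²) ≈ 0.6.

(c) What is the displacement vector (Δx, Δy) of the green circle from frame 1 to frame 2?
(-4.3, -2.0)

The green circle was at (6.1, 11.4) in frame 1 and (1.8, 9.4) in frame 2.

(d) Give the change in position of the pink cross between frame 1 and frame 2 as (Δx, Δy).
(-0.6, -0.5)

The pink cross was at (4.1, 6.9) in frame 1 and (3.5, 6.4) in frame 2.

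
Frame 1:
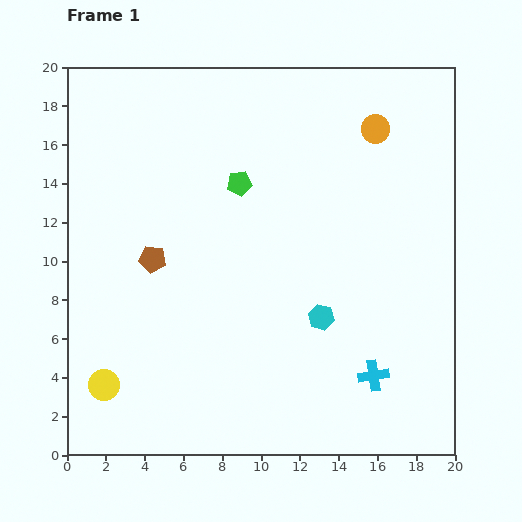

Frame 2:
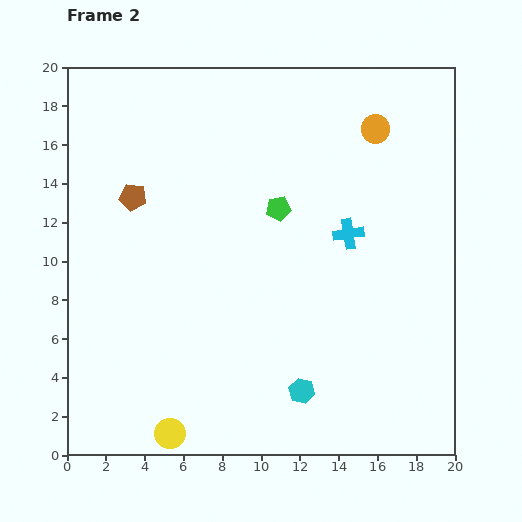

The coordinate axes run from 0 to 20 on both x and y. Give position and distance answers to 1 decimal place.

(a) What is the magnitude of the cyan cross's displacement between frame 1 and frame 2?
7.4

The cyan cross moved from (15.8, 4.1) to (14.5, 11.4), a distance of √(1.3² + 7.3²) ≈ 7.4.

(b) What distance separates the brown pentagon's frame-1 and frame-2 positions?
3.4

The brown pentagon moved from (4.4, 10.1) to (3.4, 13.3), a distance of √(1.0² + 3.2²) ≈ 3.4.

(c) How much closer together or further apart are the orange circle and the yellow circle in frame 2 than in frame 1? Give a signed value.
-0.3

Distance in frame 1: 19.2. Distance in frame 2: 18.9.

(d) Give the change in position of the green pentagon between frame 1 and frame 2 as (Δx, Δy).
(2.0, -1.3)

The green pentagon was at (8.9, 14.0) in frame 1 and (10.9, 12.7) in frame 2.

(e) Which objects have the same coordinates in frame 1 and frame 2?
the orange circle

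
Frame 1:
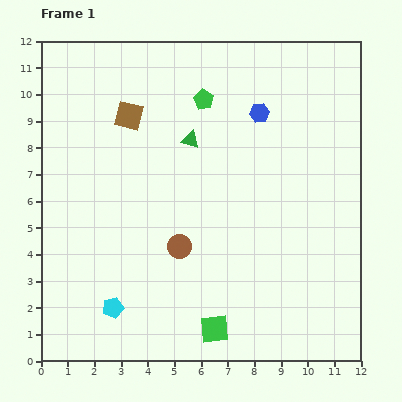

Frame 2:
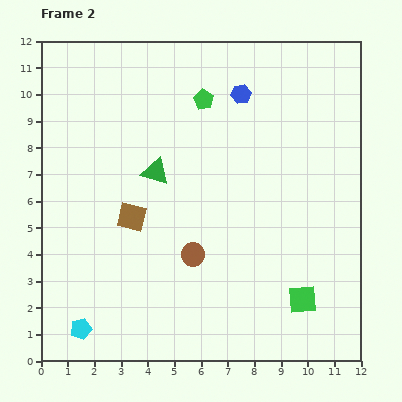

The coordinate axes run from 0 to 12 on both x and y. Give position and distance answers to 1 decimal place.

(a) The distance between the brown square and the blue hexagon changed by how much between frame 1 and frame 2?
+1.3

Distance in frame 1: 4.9. Distance in frame 2: 6.2.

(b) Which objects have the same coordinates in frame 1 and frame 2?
the green pentagon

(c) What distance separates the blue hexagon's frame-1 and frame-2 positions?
1.0

The blue hexagon moved from (8.2, 9.3) to (7.5, 10.0), a distance of √(0.7² + 0.7²) ≈ 1.0.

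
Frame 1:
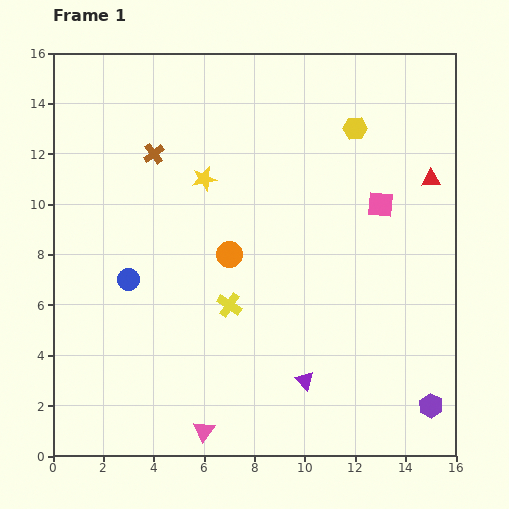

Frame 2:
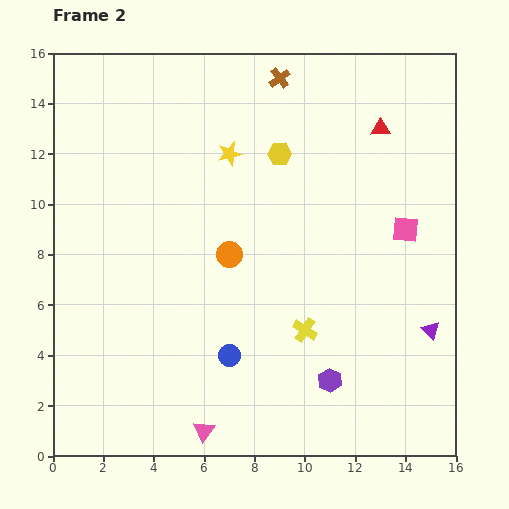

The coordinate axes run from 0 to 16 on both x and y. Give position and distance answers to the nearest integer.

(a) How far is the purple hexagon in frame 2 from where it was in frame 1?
4

The purple hexagon moved from (15, 2) to (11, 3), a distance of √(4² + 1²) ≈ 4.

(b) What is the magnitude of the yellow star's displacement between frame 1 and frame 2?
1

The yellow star moved from (6, 11) to (7, 12), a distance of √(1² + 1²) ≈ 1.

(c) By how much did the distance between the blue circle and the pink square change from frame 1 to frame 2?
-1

Distance in frame 1: 10. Distance in frame 2: 9.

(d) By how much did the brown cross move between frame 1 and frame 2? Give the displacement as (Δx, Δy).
(5, 3)

The brown cross was at (4, 12) in frame 1 and (9, 15) in frame 2.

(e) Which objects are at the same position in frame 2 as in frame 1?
the orange circle, the pink triangle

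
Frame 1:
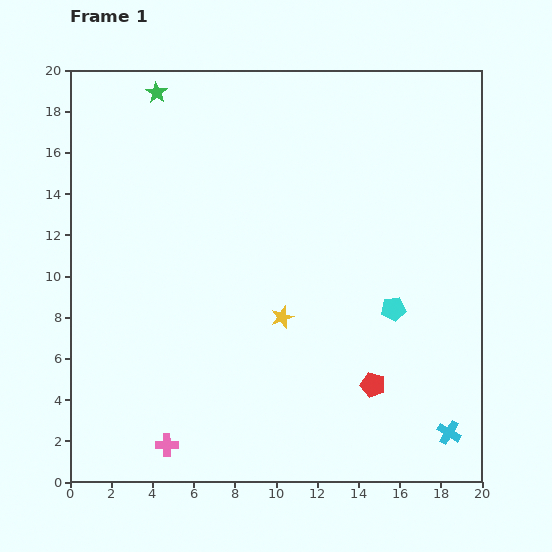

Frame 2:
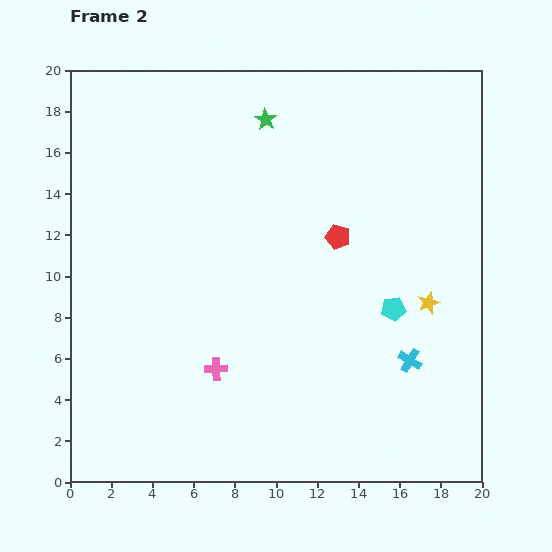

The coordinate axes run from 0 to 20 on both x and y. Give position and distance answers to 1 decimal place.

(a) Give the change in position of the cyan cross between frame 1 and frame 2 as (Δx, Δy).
(-1.9, 3.5)

The cyan cross was at (18.4, 2.4) in frame 1 and (16.5, 5.9) in frame 2.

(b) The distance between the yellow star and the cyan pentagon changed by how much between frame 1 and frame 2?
-3.7

Distance in frame 1: 5.4. Distance in frame 2: 1.7.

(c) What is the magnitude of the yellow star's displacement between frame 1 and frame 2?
7.1

The yellow star moved from (10.3, 8.0) to (17.4, 8.7), a distance of √(7.1² + 0.7²) ≈ 7.1.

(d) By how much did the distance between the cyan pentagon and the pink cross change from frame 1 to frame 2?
-3.7

Distance in frame 1: 12.8. Distance in frame 2: 9.1.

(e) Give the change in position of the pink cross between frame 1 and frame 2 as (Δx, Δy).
(2.4, 3.7)

The pink cross was at (4.7, 1.8) in frame 1 and (7.1, 5.5) in frame 2.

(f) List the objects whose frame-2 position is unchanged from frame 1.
the cyan pentagon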